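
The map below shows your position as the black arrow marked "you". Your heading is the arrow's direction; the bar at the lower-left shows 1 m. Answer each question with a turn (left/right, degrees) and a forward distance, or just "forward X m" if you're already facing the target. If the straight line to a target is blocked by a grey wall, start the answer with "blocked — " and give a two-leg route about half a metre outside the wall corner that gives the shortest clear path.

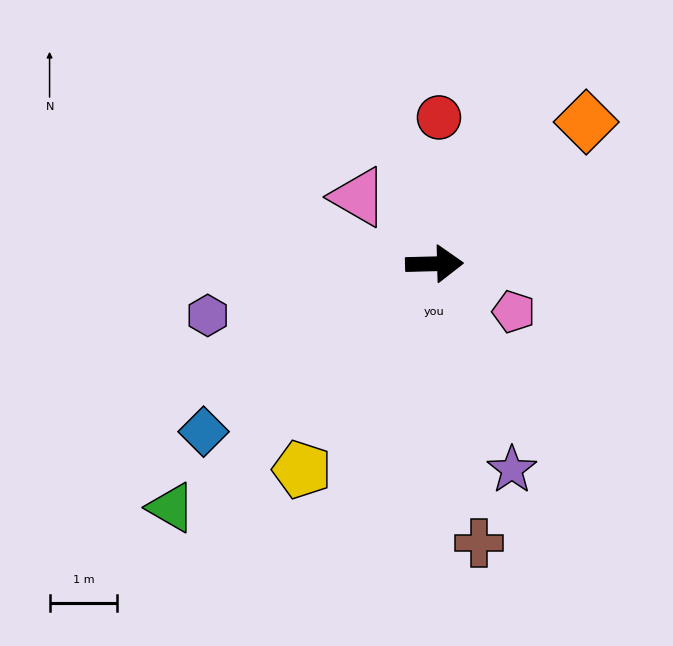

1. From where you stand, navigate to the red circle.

turn left 87°, forward 2.2 m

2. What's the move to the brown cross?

turn right 82°, forward 4.2 m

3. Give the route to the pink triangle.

turn left 137°, forward 1.5 m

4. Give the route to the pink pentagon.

turn right 33°, forward 1.4 m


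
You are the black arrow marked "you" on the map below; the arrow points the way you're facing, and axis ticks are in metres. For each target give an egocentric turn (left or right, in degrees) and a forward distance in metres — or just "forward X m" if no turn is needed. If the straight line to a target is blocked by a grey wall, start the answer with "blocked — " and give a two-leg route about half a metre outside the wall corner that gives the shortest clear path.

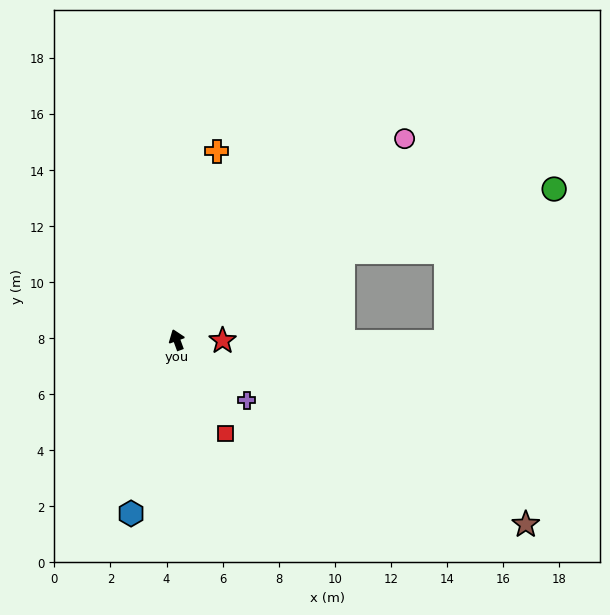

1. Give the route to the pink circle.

turn right 69°, forward 10.8 m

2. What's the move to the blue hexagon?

turn left 145°, forward 6.4 m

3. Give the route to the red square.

turn right 173°, forward 3.8 m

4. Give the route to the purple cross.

turn right 151°, forward 3.3 m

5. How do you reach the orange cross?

turn right 32°, forward 6.9 m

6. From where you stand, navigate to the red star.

turn right 111°, forward 1.6 m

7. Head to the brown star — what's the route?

turn right 138°, forward 14.1 m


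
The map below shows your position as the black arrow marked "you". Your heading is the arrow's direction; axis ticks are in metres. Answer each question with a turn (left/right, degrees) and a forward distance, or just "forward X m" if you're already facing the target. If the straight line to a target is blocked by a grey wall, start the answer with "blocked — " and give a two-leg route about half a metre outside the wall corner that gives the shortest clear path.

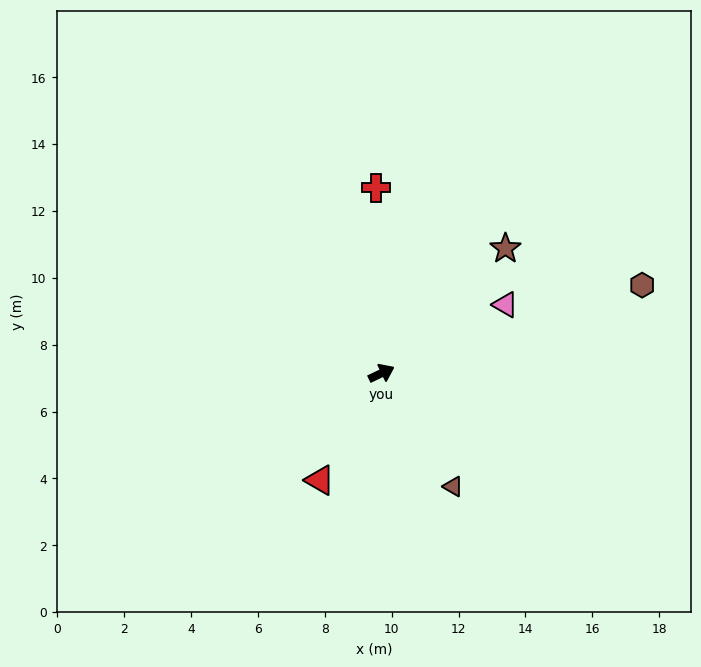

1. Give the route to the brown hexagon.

turn right 7°, forward 8.2 m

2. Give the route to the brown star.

turn left 20°, forward 5.3 m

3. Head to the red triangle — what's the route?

turn right 145°, forward 3.7 m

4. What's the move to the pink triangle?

turn left 3°, forward 4.2 m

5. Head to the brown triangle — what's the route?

turn right 83°, forward 4.0 m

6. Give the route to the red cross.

turn left 66°, forward 5.6 m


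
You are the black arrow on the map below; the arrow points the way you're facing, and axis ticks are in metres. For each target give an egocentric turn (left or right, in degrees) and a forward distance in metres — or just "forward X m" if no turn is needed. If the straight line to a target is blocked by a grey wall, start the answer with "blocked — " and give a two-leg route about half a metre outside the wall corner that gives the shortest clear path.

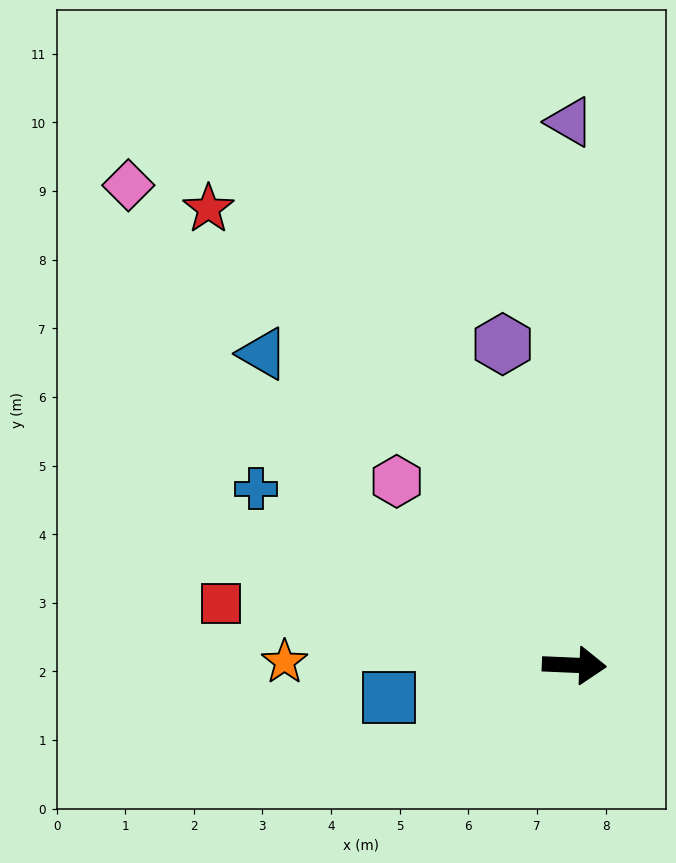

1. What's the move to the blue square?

turn right 168°, forward 2.7 m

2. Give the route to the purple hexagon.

turn left 105°, forward 4.8 m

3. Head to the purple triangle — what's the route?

turn left 93°, forward 7.9 m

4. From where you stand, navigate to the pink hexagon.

turn left 137°, forward 3.7 m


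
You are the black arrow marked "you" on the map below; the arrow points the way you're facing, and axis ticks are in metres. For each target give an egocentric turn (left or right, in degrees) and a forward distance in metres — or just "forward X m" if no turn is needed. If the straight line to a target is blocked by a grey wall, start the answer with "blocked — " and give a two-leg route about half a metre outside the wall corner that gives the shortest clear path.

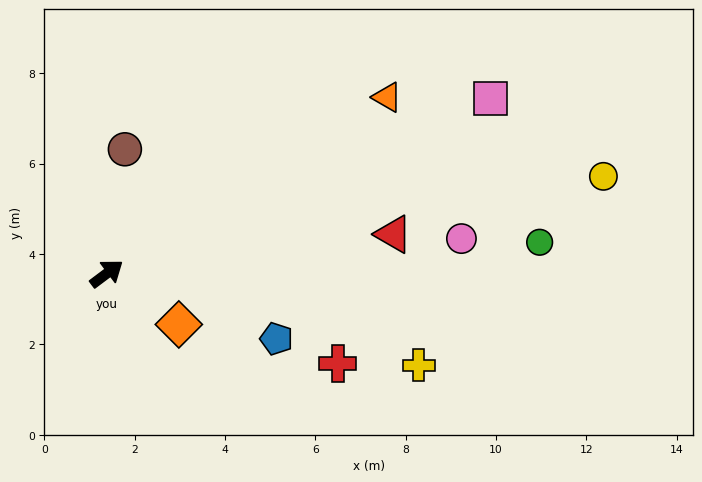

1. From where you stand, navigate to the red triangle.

turn right 29°, forward 6.4 m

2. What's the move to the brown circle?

turn left 45°, forward 2.8 m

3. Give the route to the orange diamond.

turn right 72°, forward 2.0 m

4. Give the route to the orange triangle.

turn right 5°, forward 7.3 m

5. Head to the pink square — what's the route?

turn right 12°, forward 9.3 m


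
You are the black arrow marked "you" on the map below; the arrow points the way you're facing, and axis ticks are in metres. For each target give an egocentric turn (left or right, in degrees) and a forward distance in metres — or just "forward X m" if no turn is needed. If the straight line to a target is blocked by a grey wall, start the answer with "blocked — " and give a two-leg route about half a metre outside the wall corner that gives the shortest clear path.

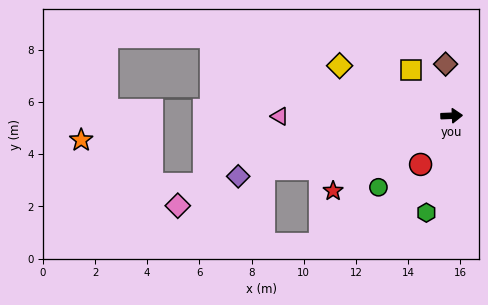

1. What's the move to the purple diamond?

turn right 166°, forward 8.5 m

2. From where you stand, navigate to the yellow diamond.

turn left 154°, forward 4.7 m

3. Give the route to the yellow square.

turn left 129°, forward 2.3 m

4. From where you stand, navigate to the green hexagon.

turn right 107°, forward 3.8 m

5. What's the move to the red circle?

turn right 125°, forward 2.2 m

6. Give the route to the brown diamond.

turn left 94°, forward 2.0 m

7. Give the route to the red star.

turn right 150°, forward 5.4 m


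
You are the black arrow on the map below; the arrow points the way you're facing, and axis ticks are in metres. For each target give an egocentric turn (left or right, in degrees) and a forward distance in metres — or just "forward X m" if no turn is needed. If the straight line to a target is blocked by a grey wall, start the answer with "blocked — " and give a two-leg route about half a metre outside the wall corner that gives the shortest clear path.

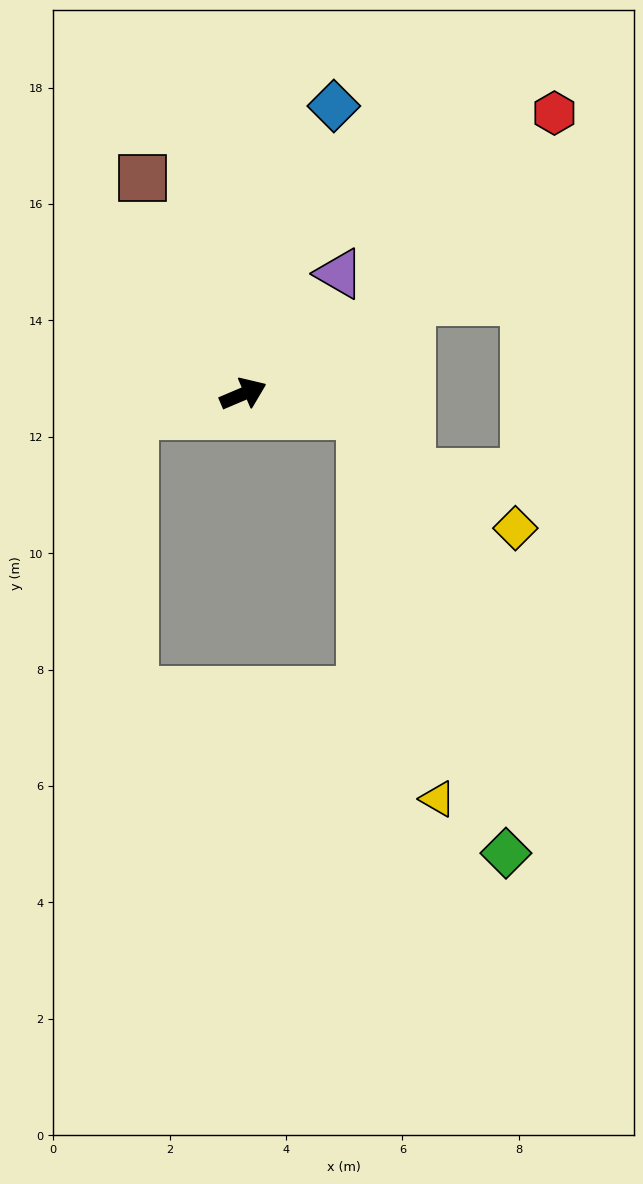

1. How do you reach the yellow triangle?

blocked — turn right 33°, forward 2.1 m, then turn right 69°, forward 6.7 m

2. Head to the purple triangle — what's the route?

turn left 28°, forward 2.6 m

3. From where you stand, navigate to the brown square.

turn left 92°, forward 4.1 m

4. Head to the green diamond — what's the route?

blocked — turn right 33°, forward 2.1 m, then turn right 62°, forward 7.9 m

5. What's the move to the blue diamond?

turn left 49°, forward 5.2 m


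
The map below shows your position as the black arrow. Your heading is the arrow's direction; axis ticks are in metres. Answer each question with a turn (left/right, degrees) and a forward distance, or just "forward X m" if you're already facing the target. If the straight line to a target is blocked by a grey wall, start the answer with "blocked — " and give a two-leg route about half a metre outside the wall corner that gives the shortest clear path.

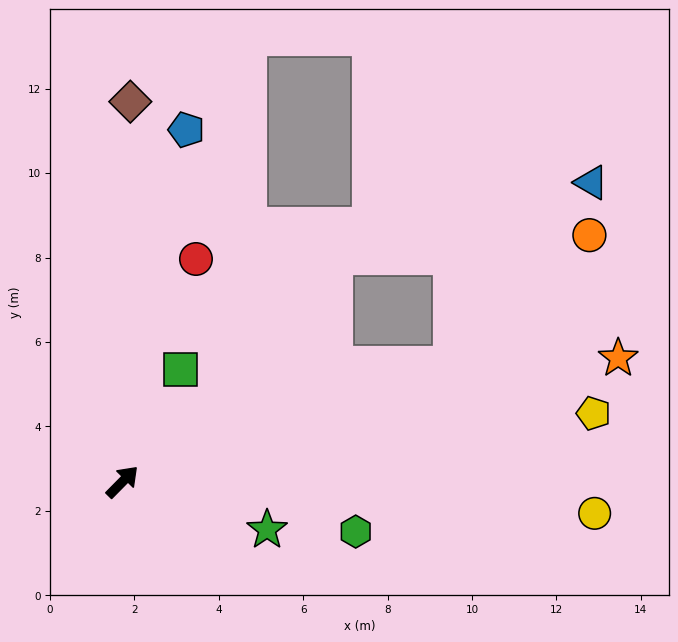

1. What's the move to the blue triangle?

blocked — forward 7.3 m, then turn right 29°, forward 6.3 m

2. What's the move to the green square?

turn left 17°, forward 3.0 m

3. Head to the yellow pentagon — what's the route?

turn right 37°, forward 11.3 m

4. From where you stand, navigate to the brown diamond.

turn left 43°, forward 9.0 m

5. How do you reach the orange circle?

blocked — turn right 26°, forward 8.3 m, then turn left 24°, forward 4.5 m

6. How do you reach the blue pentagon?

turn left 34°, forward 8.5 m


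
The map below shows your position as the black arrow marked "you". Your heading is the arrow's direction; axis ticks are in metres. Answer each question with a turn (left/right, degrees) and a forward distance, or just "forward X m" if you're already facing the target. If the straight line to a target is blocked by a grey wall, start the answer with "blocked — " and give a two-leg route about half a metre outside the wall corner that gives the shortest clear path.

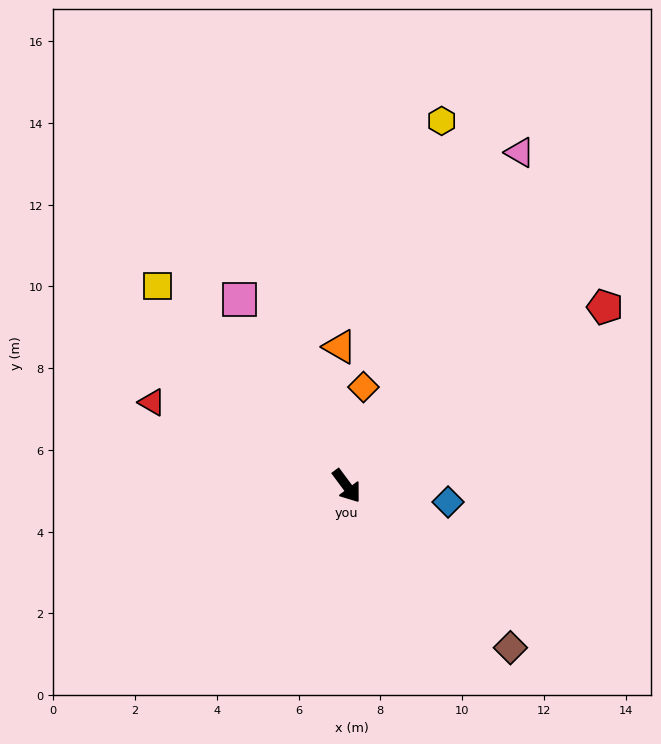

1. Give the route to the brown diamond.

turn left 9°, forward 5.6 m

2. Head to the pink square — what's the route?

turn left 173°, forward 5.3 m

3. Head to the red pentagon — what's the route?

turn left 88°, forward 7.7 m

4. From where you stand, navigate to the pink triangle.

turn left 116°, forward 9.2 m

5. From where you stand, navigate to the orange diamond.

turn left 134°, forward 2.5 m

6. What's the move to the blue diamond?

turn left 44°, forward 2.5 m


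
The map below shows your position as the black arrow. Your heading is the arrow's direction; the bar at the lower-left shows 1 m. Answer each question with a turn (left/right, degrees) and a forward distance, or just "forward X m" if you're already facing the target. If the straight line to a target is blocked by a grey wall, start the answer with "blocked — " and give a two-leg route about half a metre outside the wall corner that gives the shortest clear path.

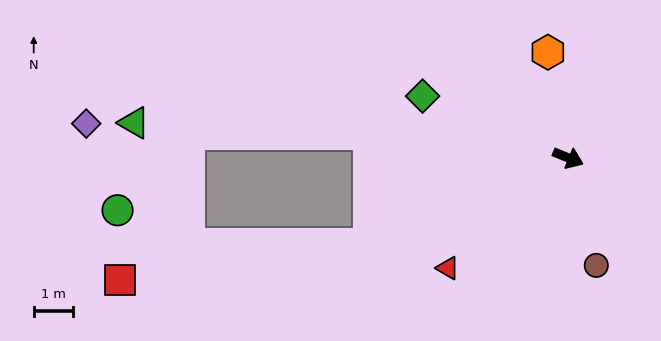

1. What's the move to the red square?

blocked — turn right 134°, forward 5.6 m, then turn right 15°, forward 6.4 m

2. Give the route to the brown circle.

turn right 53°, forward 2.8 m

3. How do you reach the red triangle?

turn right 115°, forward 4.2 m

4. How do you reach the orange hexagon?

turn left 123°, forward 2.8 m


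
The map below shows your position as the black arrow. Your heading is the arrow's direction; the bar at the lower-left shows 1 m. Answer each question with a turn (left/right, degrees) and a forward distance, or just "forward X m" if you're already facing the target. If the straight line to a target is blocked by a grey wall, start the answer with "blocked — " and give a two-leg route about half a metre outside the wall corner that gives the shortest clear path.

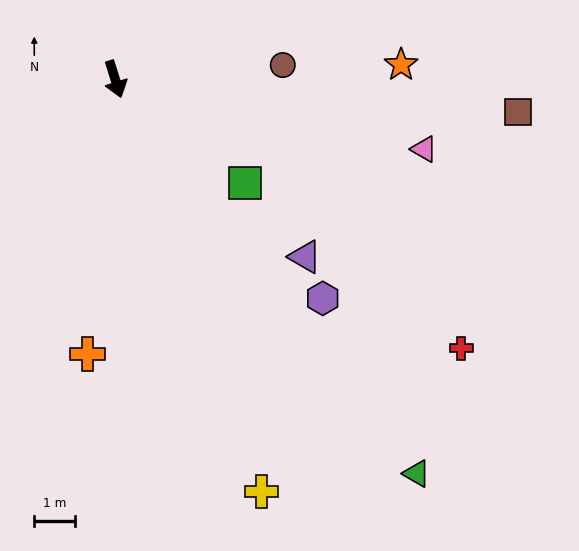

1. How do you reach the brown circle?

turn left 77°, forward 4.1 m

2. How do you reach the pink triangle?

turn left 60°, forward 7.7 m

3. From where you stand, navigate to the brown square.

turn left 68°, forward 9.8 m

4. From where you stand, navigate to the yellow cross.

turn left 2°, forward 10.7 m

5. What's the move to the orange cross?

turn right 23°, forward 6.7 m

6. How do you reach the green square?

turn left 34°, forward 4.1 m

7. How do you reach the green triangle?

turn left 20°, forward 12.1 m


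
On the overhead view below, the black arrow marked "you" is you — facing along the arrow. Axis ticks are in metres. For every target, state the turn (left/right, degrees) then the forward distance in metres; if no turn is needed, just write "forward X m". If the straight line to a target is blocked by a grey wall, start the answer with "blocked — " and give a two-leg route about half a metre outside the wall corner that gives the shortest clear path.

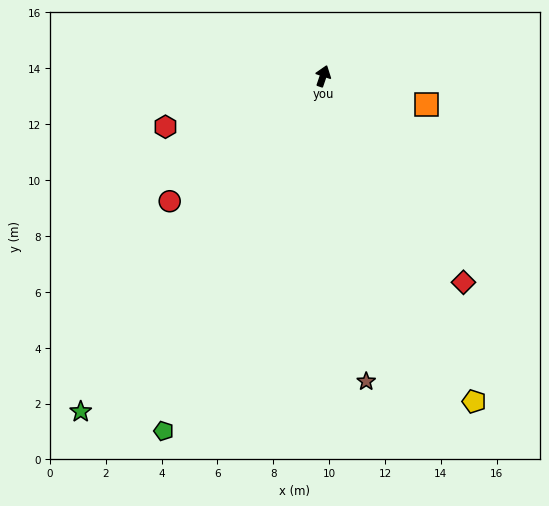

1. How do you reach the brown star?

turn right 153°, forward 11.0 m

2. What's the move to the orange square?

turn right 86°, forward 3.8 m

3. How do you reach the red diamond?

turn right 127°, forward 8.9 m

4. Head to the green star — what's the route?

turn left 163°, forward 14.8 m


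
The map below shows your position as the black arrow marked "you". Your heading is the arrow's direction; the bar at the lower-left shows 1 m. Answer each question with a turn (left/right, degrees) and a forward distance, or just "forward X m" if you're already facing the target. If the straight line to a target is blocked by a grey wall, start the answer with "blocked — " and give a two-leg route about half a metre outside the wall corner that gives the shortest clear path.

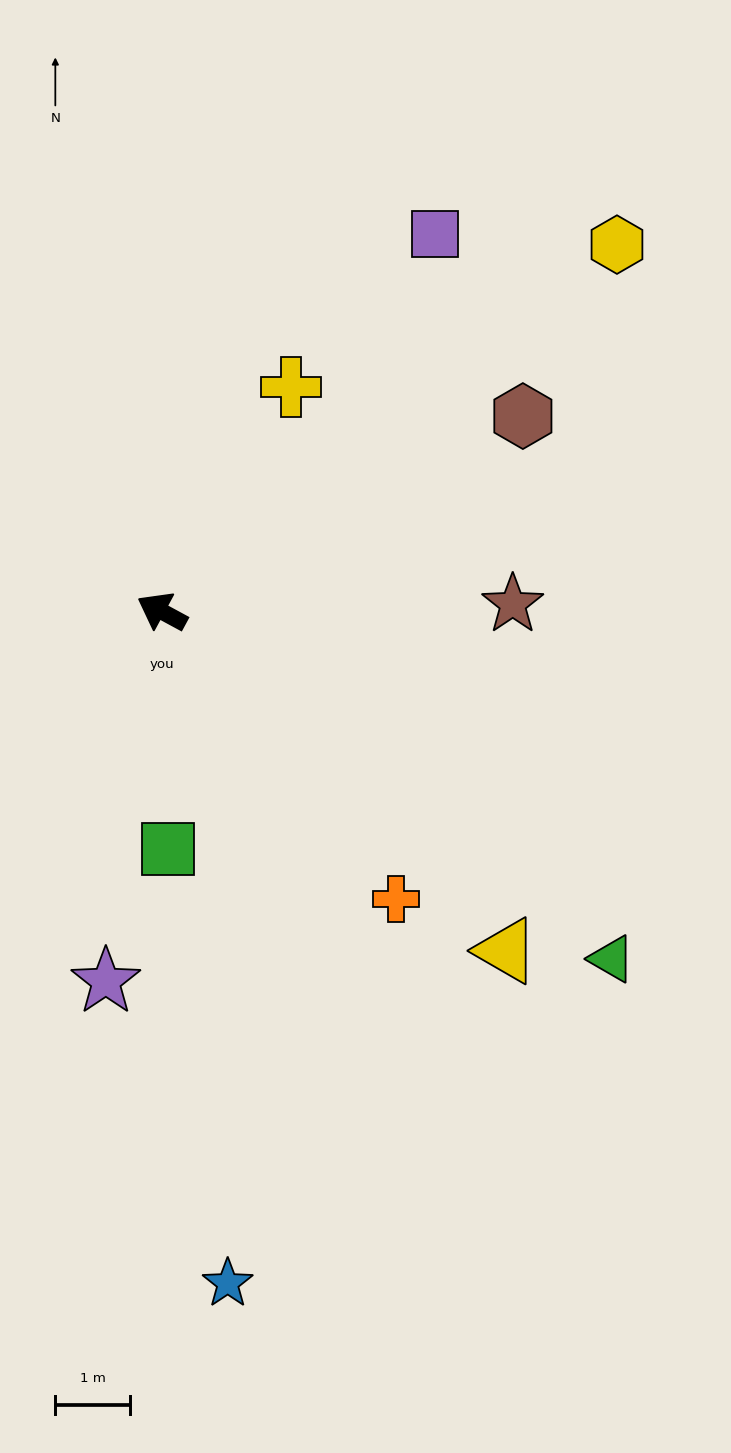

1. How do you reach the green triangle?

turn left 171°, forward 7.6 m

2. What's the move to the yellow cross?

turn right 91°, forward 3.5 m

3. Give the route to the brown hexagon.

turn right 123°, forward 5.5 m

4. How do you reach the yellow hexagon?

turn right 113°, forward 7.9 m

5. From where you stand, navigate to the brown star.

turn right 150°, forward 4.7 m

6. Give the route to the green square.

turn left 120°, forward 3.2 m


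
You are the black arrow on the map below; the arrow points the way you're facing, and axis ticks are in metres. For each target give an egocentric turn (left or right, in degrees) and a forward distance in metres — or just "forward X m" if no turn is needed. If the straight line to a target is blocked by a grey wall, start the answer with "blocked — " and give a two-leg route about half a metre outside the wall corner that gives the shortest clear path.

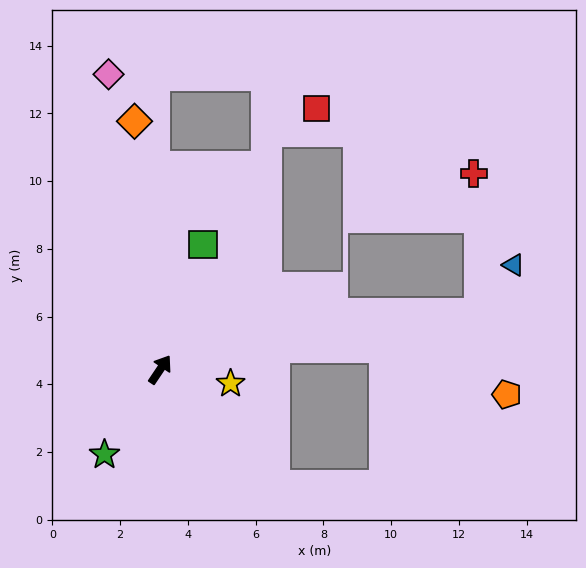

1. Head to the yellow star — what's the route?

turn right 67°, forward 2.1 m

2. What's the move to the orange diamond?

turn left 40°, forward 7.4 m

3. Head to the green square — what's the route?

turn left 15°, forward 3.9 m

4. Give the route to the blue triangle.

blocked — turn right 46°, forward 9.6 m, then turn left 44°, forward 1.7 m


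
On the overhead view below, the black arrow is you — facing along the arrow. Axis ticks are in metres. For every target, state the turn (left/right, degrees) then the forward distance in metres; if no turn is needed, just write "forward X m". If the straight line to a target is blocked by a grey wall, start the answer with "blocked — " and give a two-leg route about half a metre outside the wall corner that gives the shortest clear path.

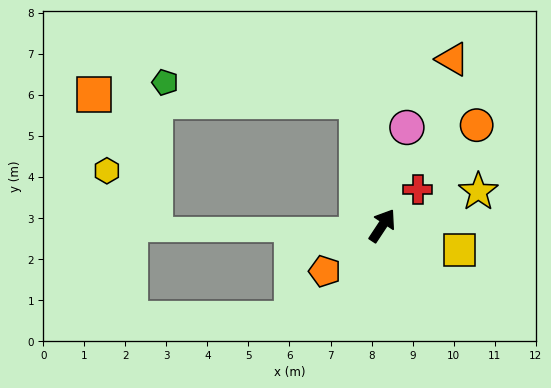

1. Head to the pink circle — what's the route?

turn left 19°, forward 2.5 m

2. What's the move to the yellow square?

turn right 74°, forward 2.0 m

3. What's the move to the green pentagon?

blocked — turn left 45°, forward 3.1 m, then turn left 73°, forward 4.7 m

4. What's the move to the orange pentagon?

turn left 162°, forward 1.8 m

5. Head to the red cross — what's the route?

turn right 11°, forward 1.2 m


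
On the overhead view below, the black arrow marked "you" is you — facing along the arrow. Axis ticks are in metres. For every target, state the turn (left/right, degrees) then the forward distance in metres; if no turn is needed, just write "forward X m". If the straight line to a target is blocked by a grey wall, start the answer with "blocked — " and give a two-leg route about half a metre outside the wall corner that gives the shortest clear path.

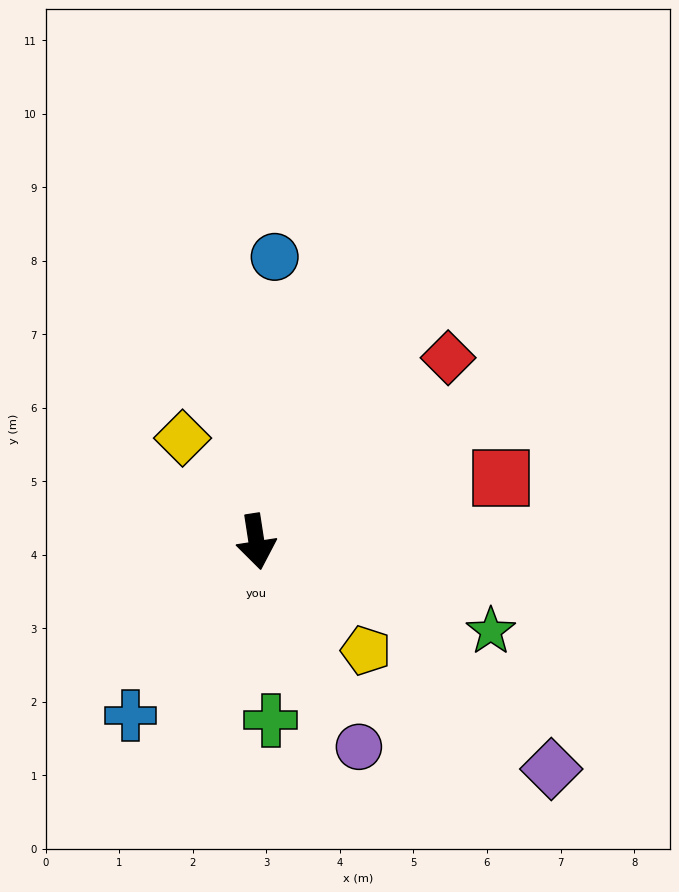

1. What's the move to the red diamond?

turn left 125°, forward 3.6 m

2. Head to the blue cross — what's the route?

turn right 45°, forward 2.9 m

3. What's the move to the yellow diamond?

turn right 153°, forward 1.7 m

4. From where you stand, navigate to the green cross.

turn right 4°, forward 2.4 m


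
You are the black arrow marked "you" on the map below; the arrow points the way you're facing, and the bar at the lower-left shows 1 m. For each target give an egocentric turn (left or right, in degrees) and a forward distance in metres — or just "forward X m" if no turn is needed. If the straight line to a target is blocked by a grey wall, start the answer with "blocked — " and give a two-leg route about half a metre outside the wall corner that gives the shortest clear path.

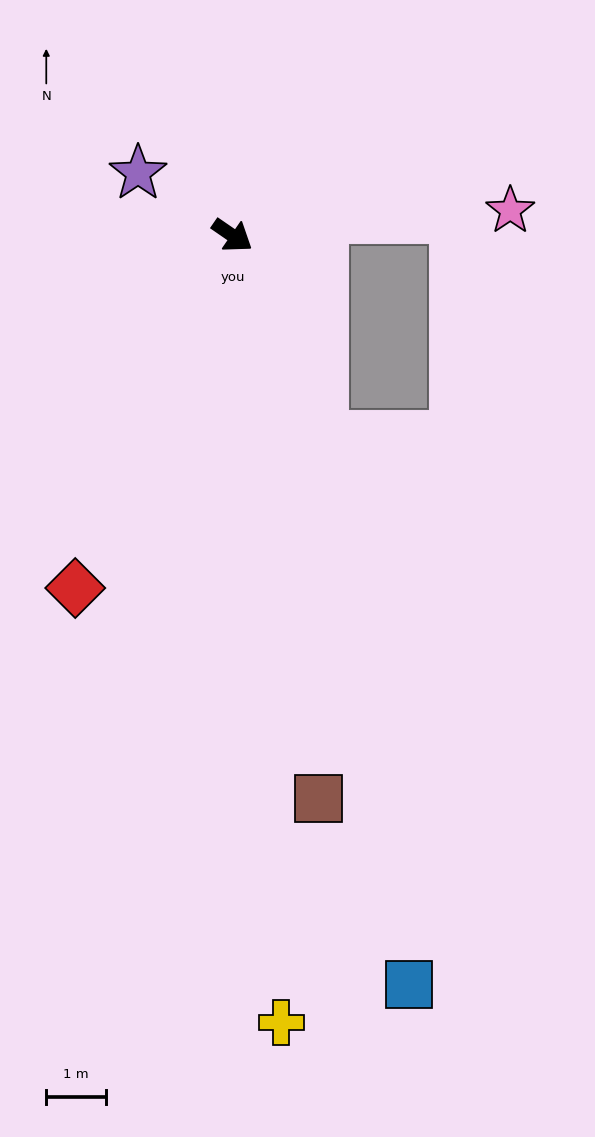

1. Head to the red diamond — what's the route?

turn right 79°, forward 6.5 m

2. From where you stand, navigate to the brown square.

turn right 47°, forward 9.6 m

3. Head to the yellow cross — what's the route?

turn right 52°, forward 13.3 m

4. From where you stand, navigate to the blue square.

turn right 42°, forward 12.9 m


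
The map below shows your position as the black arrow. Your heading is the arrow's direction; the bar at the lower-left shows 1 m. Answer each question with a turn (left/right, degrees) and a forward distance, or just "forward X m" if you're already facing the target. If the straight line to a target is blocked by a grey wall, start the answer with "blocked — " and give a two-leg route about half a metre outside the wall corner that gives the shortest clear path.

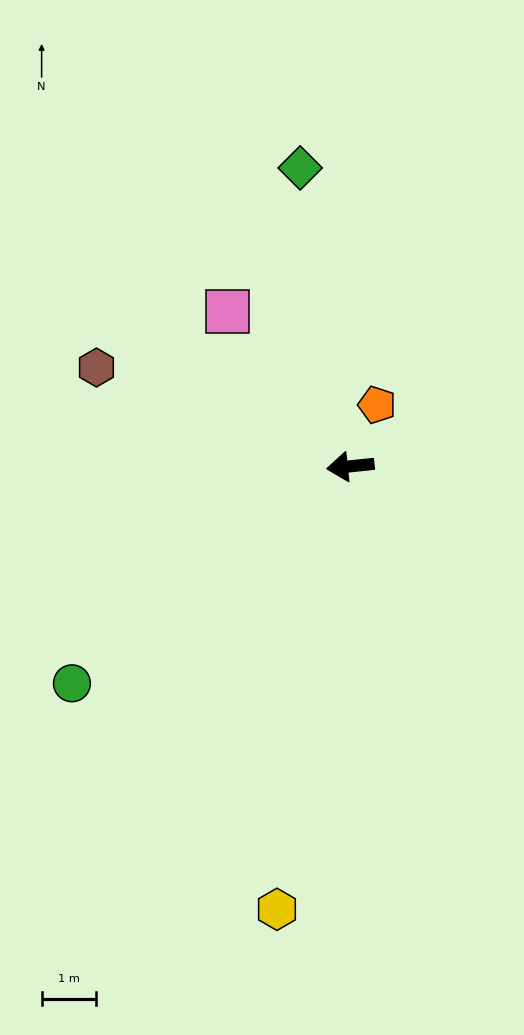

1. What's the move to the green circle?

turn left 32°, forward 6.5 m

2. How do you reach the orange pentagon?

turn right 119°, forward 1.2 m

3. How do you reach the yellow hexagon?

turn left 75°, forward 8.3 m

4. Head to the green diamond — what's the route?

turn right 86°, forward 5.6 m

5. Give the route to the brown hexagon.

turn right 27°, forward 5.0 m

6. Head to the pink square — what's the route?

turn right 58°, forward 3.6 m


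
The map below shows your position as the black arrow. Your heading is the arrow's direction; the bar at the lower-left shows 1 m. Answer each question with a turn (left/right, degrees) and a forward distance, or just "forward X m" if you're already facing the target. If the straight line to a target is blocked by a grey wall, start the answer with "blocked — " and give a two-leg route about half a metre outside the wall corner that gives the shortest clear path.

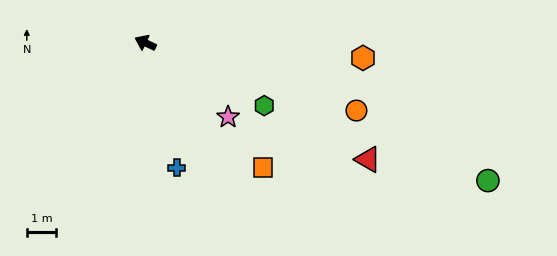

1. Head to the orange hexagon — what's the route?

turn right 159°, forward 7.4 m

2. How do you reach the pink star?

turn left 163°, forward 3.7 m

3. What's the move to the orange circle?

turn right 173°, forward 7.5 m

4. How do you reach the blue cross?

turn left 129°, forward 4.3 m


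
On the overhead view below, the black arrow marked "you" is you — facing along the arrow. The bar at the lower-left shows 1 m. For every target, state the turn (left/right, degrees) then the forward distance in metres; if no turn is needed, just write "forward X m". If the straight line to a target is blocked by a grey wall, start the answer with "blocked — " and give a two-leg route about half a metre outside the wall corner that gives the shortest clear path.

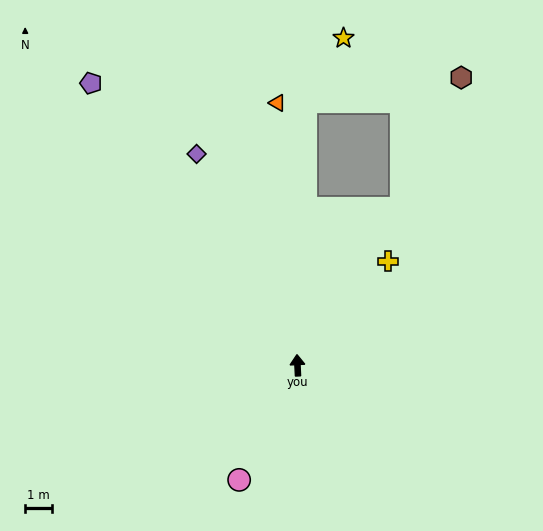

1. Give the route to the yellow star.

blocked — turn right 5°, forward 10.0 m, then turn right 28°, forward 2.8 m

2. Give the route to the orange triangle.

forward 10.0 m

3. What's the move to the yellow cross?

turn right 44°, forward 5.2 m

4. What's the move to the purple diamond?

turn left 23°, forward 8.9 m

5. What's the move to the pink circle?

turn left 150°, forward 4.9 m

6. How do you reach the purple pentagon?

turn left 33°, forward 13.3 m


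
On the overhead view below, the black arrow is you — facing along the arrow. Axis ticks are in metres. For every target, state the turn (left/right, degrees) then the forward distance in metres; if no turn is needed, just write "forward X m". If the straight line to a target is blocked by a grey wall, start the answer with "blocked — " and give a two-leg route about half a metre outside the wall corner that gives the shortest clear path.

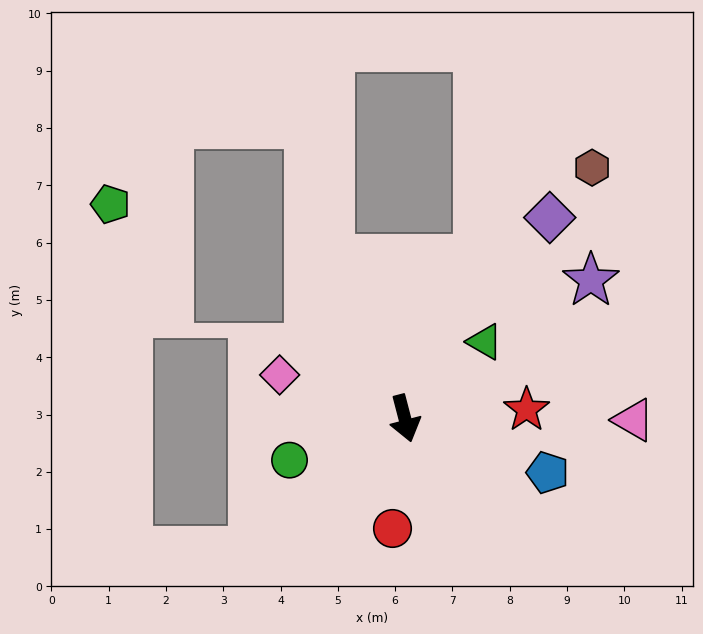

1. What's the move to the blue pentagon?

turn left 55°, forward 2.7 m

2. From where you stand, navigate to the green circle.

turn right 85°, forward 2.1 m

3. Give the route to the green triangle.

turn left 119°, forward 1.9 m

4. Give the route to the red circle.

turn right 21°, forward 1.9 m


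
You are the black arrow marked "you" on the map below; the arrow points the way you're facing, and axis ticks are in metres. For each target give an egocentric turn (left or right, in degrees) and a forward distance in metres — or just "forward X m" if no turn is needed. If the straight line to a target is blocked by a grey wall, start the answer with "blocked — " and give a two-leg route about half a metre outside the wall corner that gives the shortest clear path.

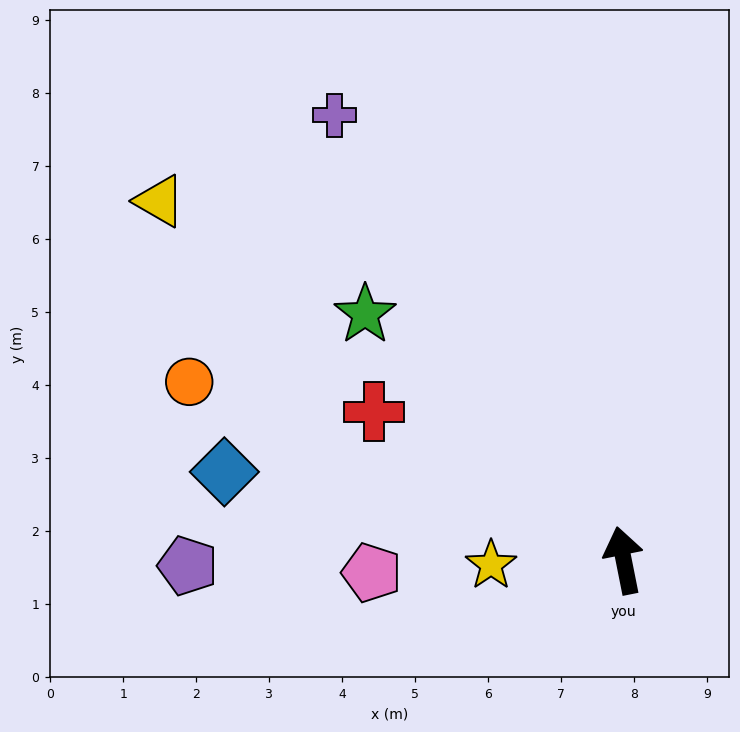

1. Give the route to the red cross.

turn left 48°, forward 4.0 m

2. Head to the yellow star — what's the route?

turn left 81°, forward 1.8 m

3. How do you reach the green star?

turn left 35°, forward 4.9 m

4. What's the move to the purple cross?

turn left 22°, forward 7.3 m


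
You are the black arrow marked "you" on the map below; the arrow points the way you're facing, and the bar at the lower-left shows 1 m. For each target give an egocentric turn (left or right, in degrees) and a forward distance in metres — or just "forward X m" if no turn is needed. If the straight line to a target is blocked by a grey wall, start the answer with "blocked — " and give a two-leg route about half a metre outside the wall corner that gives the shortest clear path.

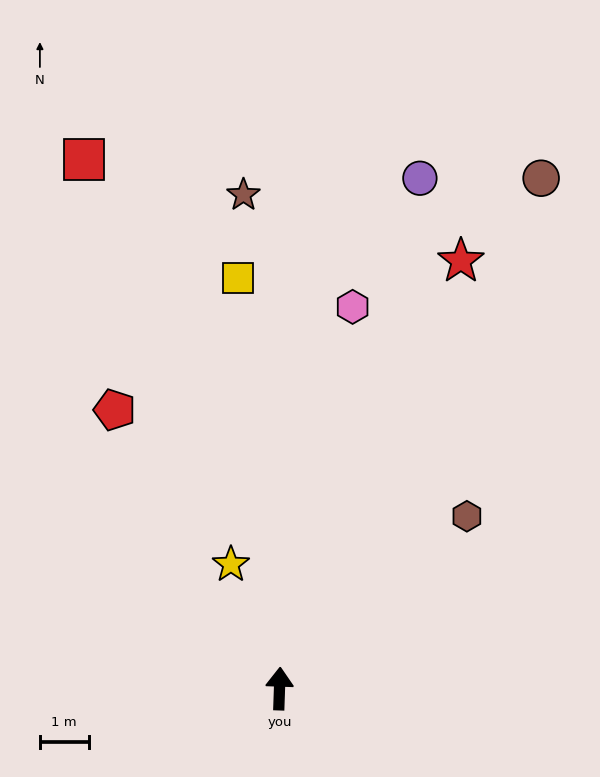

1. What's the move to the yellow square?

turn left 8°, forward 8.5 m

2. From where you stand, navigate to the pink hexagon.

turn right 9°, forward 8.0 m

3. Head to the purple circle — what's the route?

turn right 13°, forward 10.9 m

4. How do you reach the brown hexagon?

turn right 45°, forward 5.2 m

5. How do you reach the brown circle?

turn right 25°, forward 11.8 m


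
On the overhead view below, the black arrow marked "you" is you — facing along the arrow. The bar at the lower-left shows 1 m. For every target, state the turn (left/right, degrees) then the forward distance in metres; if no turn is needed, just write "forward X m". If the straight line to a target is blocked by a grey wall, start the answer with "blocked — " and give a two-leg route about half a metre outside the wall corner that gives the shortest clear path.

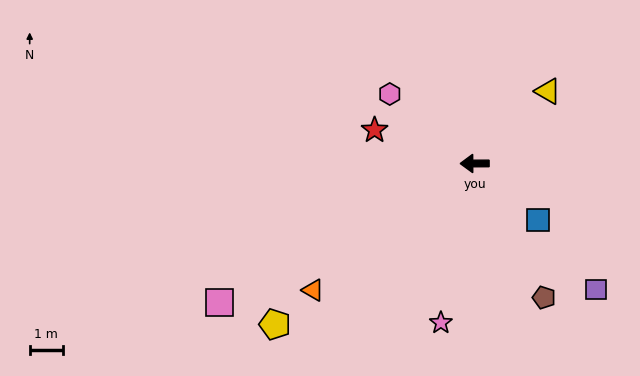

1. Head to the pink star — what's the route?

turn left 78°, forward 4.9 m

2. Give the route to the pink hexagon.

turn right 40°, forward 3.3 m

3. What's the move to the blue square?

turn left 138°, forward 2.6 m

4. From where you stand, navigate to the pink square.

turn left 28°, forward 8.8 m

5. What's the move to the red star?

turn right 19°, forward 3.2 m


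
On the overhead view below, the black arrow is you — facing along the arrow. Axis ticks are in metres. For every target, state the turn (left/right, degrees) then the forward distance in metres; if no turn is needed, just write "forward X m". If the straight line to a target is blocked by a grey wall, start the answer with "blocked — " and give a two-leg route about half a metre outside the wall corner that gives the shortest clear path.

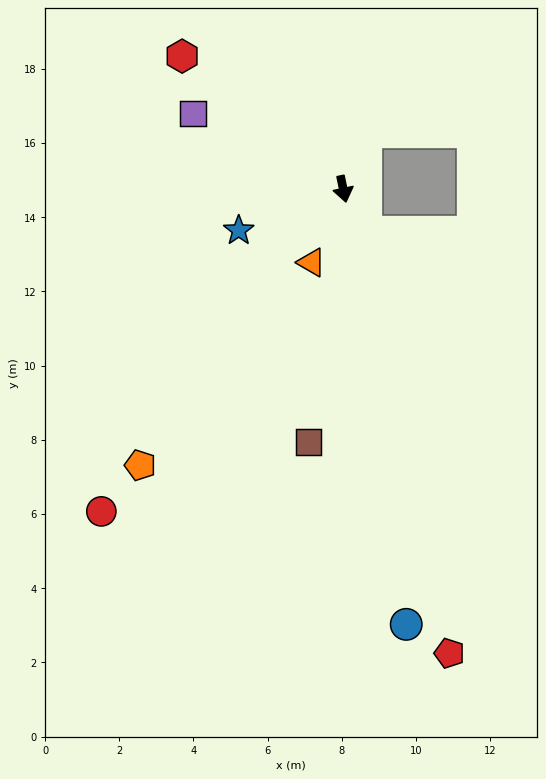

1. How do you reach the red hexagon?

turn right 141°, forward 5.6 m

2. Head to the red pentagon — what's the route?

forward 12.8 m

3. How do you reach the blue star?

turn right 80°, forward 3.0 m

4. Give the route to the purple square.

turn right 128°, forward 4.5 m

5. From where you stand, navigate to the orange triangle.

turn right 35°, forward 2.2 m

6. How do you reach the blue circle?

turn right 4°, forward 11.9 m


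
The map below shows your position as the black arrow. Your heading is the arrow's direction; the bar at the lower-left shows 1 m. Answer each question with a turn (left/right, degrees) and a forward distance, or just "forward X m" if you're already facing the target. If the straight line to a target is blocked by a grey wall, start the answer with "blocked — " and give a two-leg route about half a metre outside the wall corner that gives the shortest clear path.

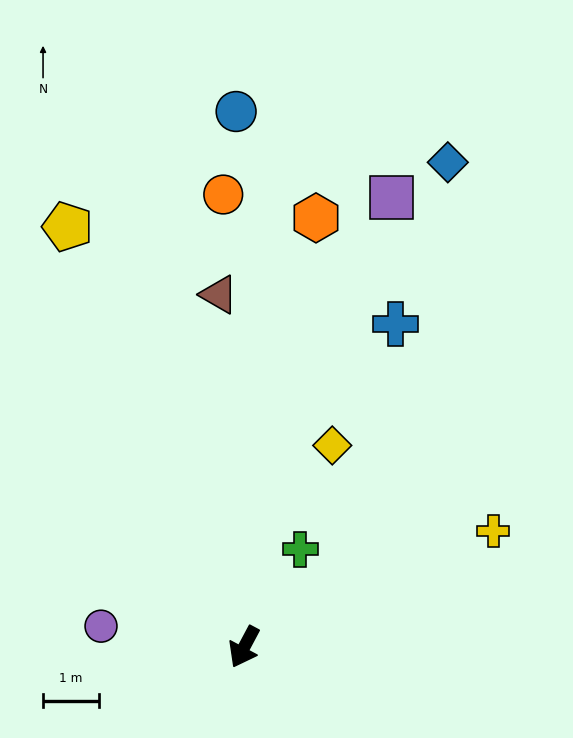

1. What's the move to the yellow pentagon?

turn right 129°, forward 8.2 m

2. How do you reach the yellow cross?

turn left 143°, forward 4.9 m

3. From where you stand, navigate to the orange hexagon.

turn right 161°, forward 7.8 m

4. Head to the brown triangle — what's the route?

turn right 148°, forward 6.4 m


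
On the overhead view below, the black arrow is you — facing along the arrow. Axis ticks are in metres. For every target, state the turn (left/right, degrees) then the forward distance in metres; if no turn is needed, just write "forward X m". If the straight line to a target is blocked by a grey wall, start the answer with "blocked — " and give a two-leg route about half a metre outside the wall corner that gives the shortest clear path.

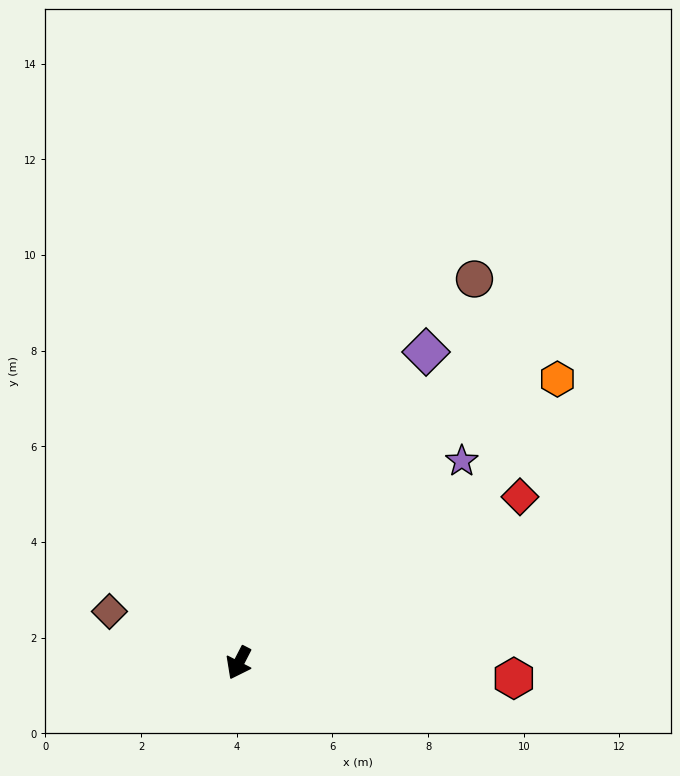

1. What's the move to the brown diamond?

turn right 84°, forward 2.9 m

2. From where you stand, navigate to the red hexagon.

turn left 114°, forward 5.8 m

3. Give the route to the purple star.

turn left 159°, forward 6.3 m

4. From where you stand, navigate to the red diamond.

turn left 148°, forward 6.8 m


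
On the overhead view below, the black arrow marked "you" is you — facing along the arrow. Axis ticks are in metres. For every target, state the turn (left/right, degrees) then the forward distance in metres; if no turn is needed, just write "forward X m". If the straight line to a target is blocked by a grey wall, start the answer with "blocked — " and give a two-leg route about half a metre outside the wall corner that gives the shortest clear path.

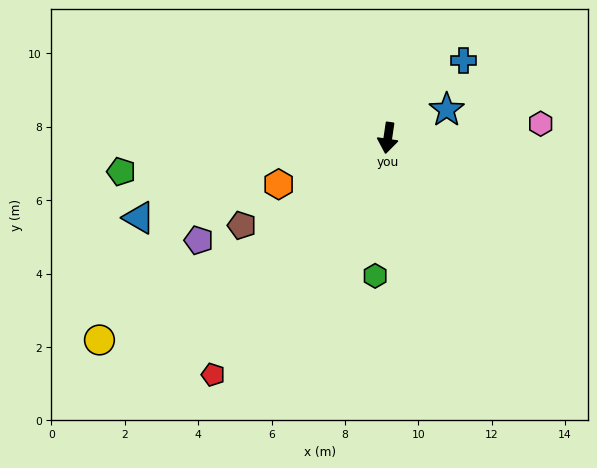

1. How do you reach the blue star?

turn left 124°, forward 1.8 m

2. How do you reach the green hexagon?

turn left 3°, forward 3.8 m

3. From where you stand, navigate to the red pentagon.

turn right 28°, forward 8.0 m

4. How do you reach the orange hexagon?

turn right 59°, forward 3.2 m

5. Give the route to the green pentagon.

turn right 74°, forward 7.3 m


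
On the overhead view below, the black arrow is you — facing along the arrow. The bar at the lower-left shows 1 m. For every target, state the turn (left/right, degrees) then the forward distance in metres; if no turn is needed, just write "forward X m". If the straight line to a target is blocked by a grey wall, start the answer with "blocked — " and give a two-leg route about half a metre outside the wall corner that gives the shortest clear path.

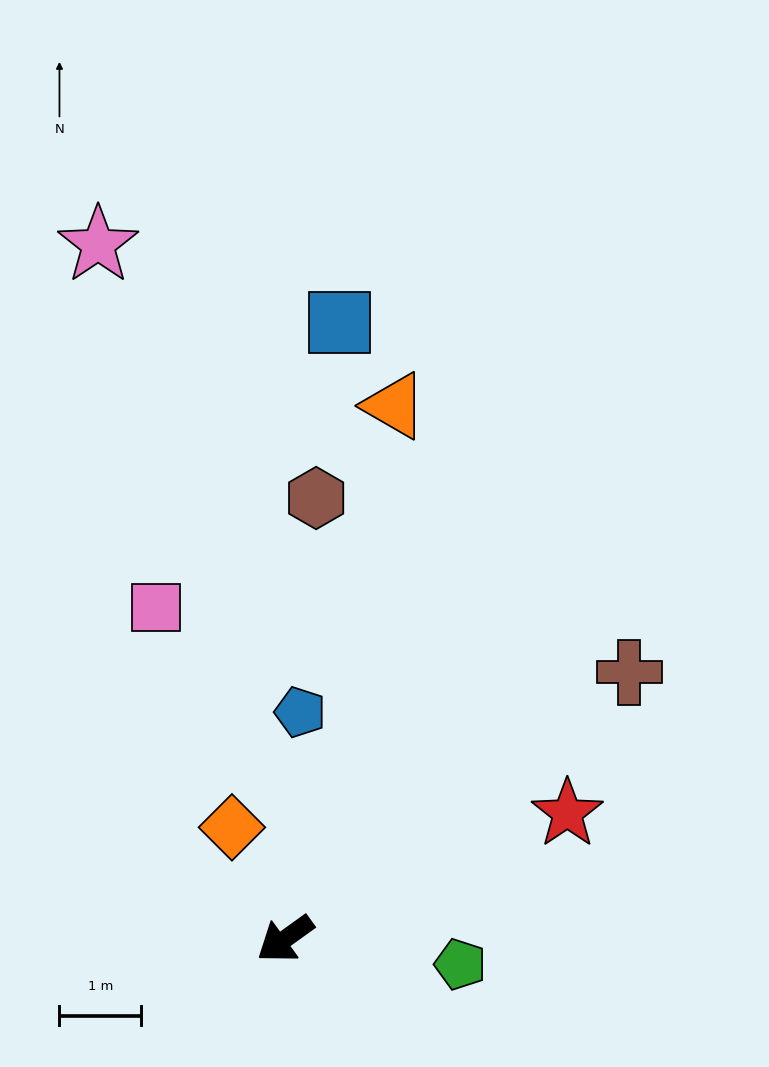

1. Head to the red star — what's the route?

turn left 168°, forward 3.8 m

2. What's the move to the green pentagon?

turn left 136°, forward 2.2 m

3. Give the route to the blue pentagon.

turn right 130°, forward 2.8 m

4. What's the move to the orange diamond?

turn right 100°, forward 1.5 m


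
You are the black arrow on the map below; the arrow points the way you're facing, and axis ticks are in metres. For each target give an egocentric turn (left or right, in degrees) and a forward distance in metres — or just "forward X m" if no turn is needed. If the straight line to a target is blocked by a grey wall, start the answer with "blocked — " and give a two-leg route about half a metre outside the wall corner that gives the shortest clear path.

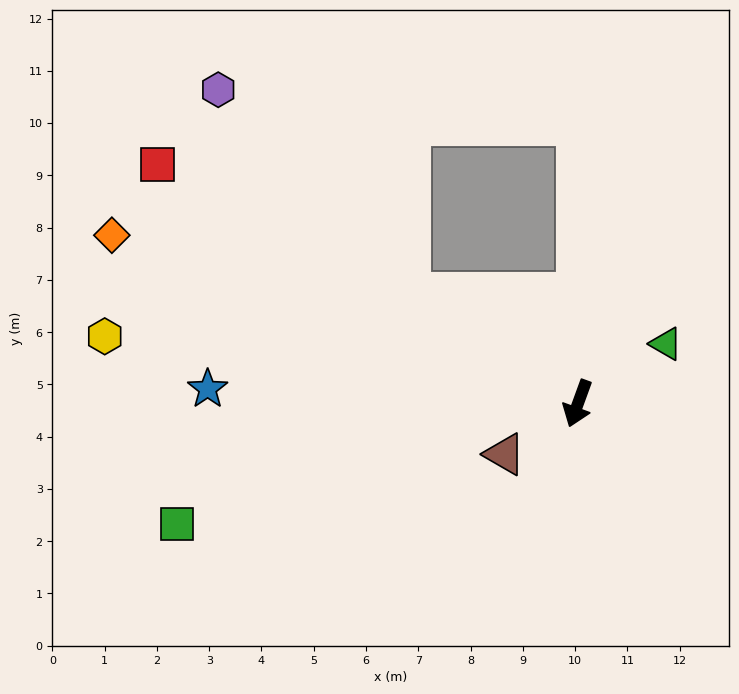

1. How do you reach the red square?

turn right 100°, forward 9.2 m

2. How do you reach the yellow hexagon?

turn right 78°, forward 9.1 m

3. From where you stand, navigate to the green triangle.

turn left 144°, forward 2.0 m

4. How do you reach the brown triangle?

turn right 35°, forward 1.7 m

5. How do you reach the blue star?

turn right 72°, forward 7.1 m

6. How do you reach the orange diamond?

turn right 90°, forward 9.5 m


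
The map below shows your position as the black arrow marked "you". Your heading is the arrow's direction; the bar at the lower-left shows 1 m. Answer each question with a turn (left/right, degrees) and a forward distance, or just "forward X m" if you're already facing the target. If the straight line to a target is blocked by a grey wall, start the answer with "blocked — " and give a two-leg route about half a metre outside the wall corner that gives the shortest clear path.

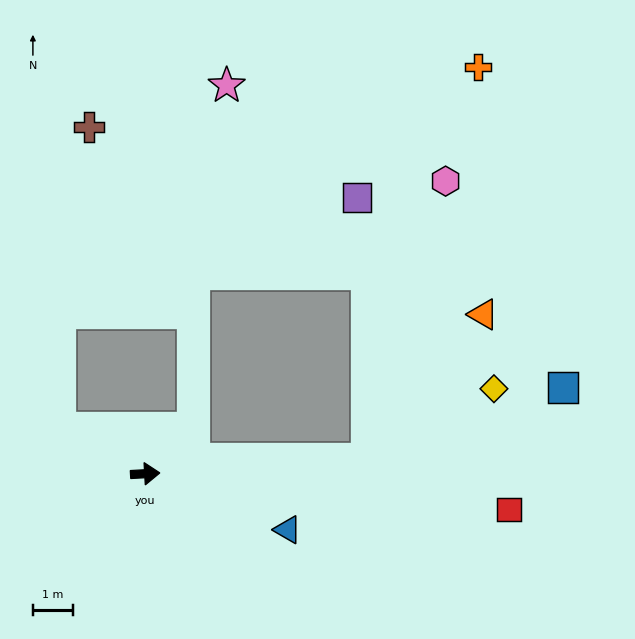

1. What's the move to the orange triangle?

blocked — forward 5.6 m, then turn left 48°, forward 4.7 m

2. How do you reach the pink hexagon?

blocked — forward 5.6 m, then turn left 71°, forward 7.3 m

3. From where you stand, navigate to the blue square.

blocked — forward 5.6 m, then turn left 17°, forward 5.2 m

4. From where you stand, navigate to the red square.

turn right 9°, forward 9.2 m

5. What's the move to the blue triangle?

turn right 25°, forward 3.8 m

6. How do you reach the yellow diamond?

blocked — forward 5.6 m, then turn left 26°, forward 3.6 m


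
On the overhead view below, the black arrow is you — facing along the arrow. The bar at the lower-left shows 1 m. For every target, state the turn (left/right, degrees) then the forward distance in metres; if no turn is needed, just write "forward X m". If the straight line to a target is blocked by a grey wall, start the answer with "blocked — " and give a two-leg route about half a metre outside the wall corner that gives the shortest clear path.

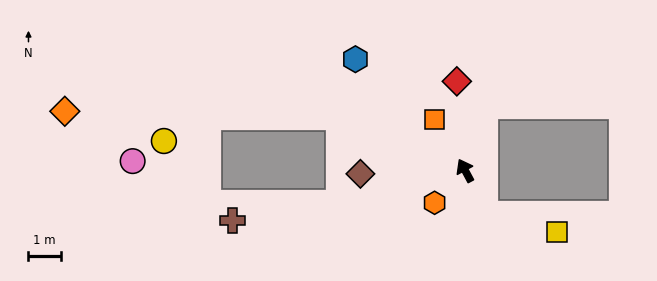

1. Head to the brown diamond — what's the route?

turn left 64°, forward 3.3 m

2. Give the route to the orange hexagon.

turn left 108°, forward 1.4 m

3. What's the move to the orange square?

turn left 3°, forward 1.9 m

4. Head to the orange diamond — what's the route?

blocked — turn left 39°, forward 4.3 m, then turn left 22°, forward 8.6 m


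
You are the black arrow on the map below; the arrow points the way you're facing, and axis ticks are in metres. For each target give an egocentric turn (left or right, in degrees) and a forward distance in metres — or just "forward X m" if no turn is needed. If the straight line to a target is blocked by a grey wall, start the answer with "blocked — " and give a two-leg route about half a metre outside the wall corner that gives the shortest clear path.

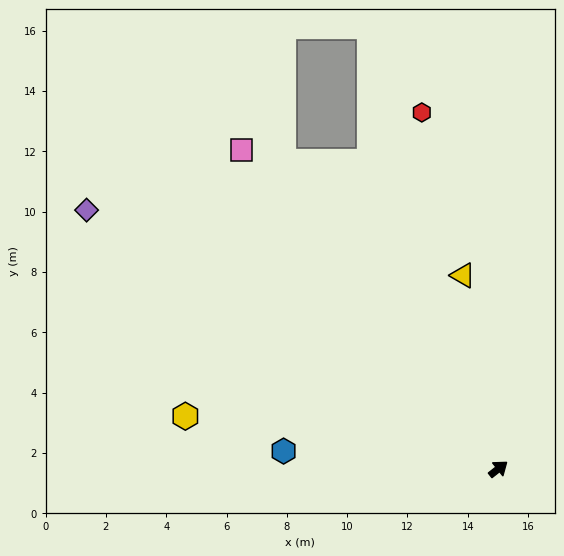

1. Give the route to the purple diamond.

turn left 110°, forward 16.1 m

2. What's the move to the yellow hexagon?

turn left 132°, forward 10.5 m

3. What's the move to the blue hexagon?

turn left 137°, forward 7.1 m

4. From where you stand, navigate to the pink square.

turn left 91°, forward 13.6 m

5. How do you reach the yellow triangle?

turn left 62°, forward 6.5 m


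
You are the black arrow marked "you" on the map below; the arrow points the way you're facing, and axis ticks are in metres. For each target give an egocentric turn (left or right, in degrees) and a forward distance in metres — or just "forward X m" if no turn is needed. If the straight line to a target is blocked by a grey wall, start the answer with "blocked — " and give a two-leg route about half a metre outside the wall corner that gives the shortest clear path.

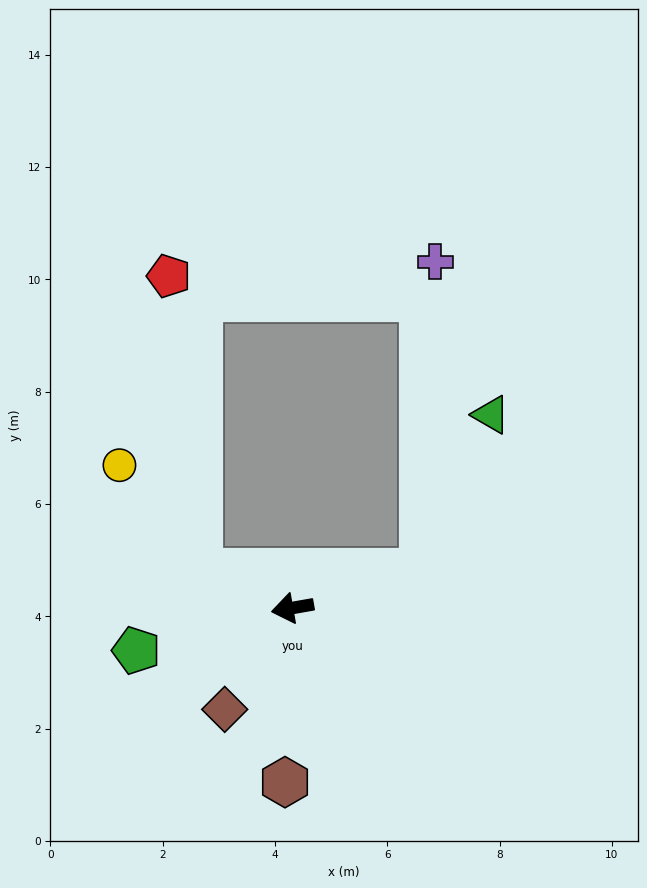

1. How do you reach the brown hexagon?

turn left 78°, forward 3.1 m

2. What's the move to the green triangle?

blocked — turn right 175°, forward 2.4 m, then turn left 52°, forward 3.1 m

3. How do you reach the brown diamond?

turn left 46°, forward 2.2 m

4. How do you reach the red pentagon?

blocked — turn right 31°, forward 1.8 m, then turn right 63°, forward 5.3 m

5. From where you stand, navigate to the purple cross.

blocked — turn right 175°, forward 2.4 m, then turn left 73°, forward 5.5 m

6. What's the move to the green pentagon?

turn left 5°, forward 2.9 m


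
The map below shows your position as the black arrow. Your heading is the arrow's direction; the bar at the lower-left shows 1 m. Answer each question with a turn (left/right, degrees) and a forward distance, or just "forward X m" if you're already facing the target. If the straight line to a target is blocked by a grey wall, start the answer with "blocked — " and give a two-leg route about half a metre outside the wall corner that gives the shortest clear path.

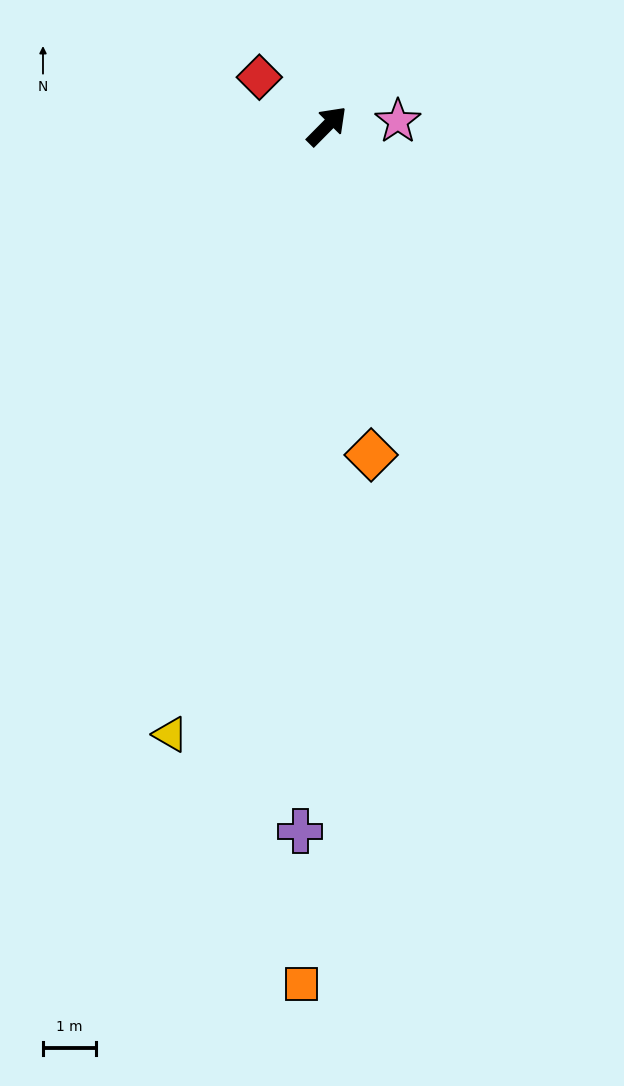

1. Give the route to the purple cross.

turn right 137°, forward 13.3 m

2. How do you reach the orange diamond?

turn right 128°, forward 6.2 m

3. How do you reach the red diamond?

turn left 99°, forward 1.6 m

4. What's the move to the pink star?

turn right 41°, forward 1.3 m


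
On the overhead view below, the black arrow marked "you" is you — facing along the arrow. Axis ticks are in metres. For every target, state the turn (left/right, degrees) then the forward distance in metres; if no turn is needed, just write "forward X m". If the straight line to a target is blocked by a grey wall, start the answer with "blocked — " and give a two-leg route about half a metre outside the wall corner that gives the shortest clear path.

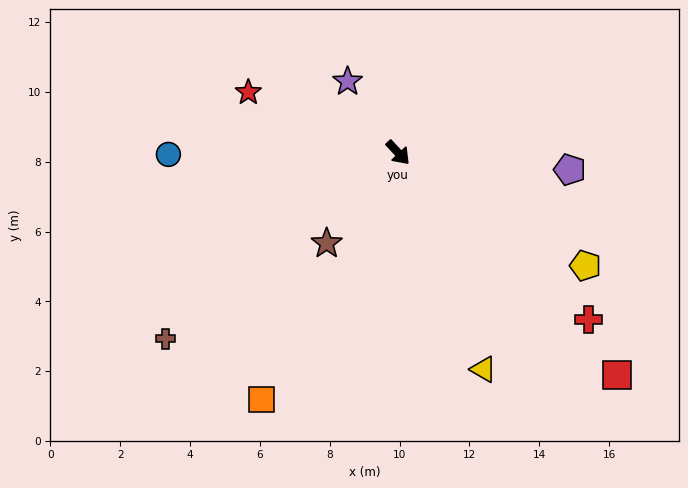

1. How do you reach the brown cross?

turn right 94°, forward 8.5 m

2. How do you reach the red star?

turn right 155°, forward 4.6 m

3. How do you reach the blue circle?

turn right 133°, forward 6.6 m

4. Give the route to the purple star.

turn left 172°, forward 2.5 m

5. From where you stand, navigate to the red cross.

turn left 6°, forward 7.2 m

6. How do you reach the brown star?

turn right 81°, forward 3.3 m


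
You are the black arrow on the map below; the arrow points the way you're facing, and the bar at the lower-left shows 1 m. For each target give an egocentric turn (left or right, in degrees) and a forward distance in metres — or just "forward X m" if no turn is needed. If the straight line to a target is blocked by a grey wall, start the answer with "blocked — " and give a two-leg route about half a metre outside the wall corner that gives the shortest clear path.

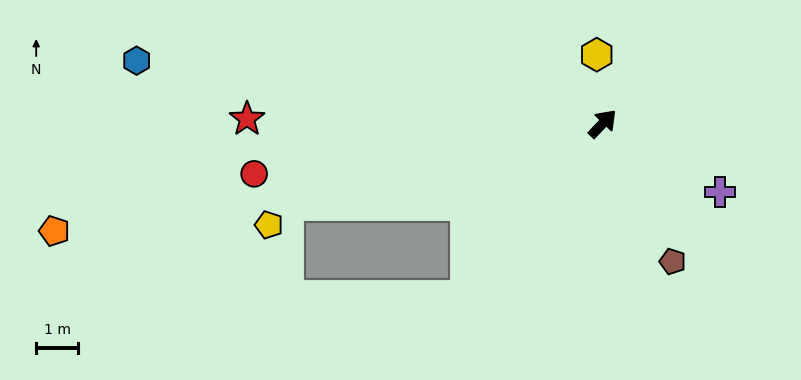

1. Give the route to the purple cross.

turn right 76°, forward 3.3 m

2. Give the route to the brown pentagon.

turn right 109°, forward 3.7 m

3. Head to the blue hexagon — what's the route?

turn left 126°, forward 11.3 m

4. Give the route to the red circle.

turn left 142°, forward 8.4 m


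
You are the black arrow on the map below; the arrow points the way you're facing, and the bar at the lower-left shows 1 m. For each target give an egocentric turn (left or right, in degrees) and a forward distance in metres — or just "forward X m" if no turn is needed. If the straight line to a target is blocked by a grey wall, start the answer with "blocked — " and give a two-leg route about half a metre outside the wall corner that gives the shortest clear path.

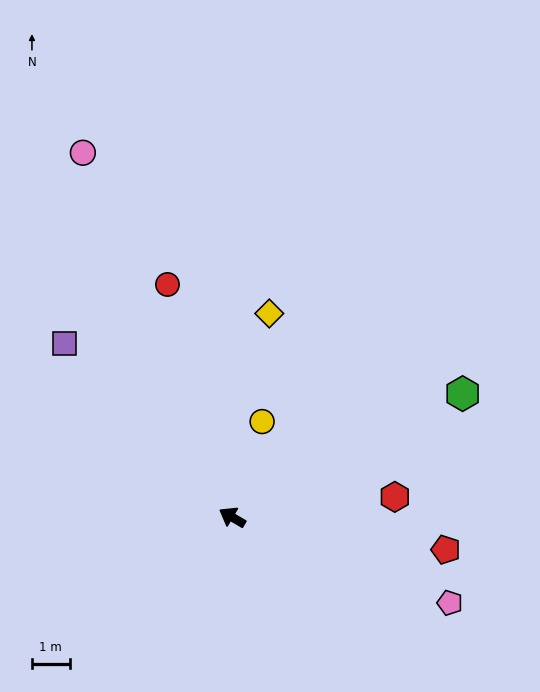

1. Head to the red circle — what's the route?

turn right 44°, forward 6.4 m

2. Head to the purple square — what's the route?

turn right 16°, forward 6.4 m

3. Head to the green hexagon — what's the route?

turn right 121°, forward 7.0 m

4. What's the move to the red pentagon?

turn right 158°, forward 5.8 m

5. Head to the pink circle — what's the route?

turn right 37°, forward 10.5 m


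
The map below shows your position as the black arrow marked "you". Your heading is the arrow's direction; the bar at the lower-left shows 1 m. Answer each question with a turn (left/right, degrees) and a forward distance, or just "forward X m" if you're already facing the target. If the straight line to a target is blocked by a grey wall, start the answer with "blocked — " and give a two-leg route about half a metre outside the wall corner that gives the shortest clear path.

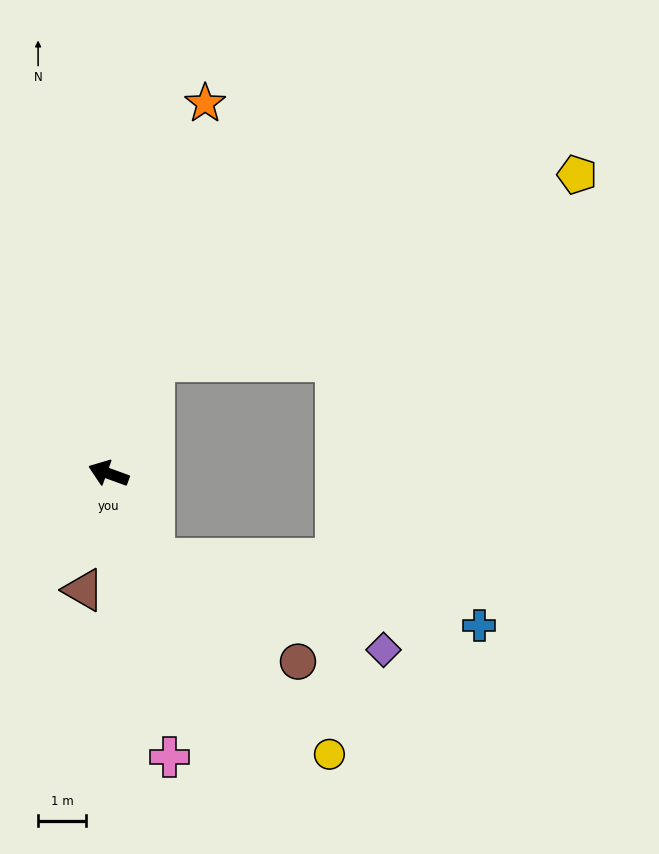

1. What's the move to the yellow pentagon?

blocked — turn right 92°, forward 2.5 m, then turn right 44°, forward 9.6 m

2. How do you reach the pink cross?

turn left 122°, forward 6.1 m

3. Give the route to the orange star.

turn right 85°, forward 8.0 m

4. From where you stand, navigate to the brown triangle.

turn left 98°, forward 2.5 m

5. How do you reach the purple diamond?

blocked — turn left 138°, forward 2.0 m, then turn left 40°, forward 5.2 m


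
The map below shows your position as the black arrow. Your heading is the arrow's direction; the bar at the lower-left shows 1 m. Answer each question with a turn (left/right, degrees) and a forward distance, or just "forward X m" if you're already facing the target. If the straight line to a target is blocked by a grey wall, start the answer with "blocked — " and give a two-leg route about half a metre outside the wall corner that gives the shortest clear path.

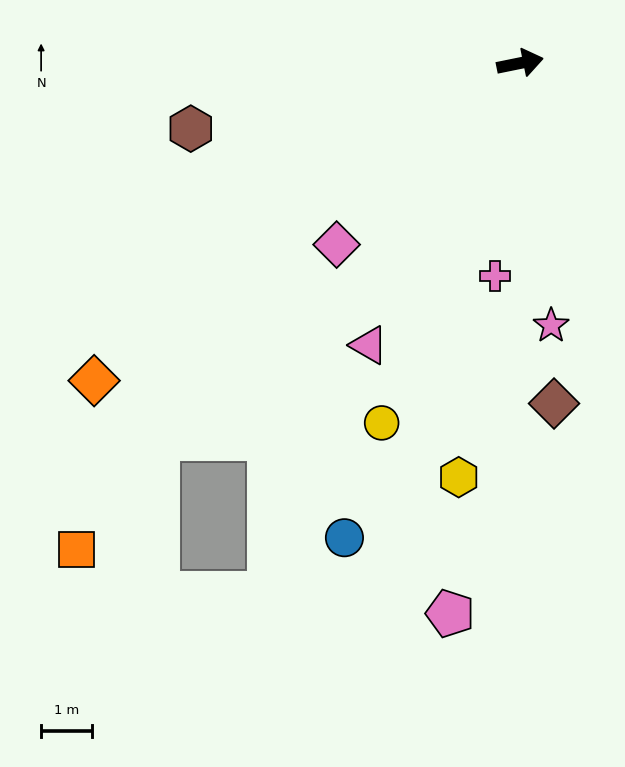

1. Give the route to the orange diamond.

turn right 155°, forward 10.4 m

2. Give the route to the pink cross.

turn right 108°, forward 4.2 m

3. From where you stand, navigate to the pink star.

turn right 95°, forward 5.2 m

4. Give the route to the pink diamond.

turn right 147°, forward 5.0 m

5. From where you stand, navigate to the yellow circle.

turn right 123°, forward 7.5 m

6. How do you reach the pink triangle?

turn right 130°, forward 6.3 m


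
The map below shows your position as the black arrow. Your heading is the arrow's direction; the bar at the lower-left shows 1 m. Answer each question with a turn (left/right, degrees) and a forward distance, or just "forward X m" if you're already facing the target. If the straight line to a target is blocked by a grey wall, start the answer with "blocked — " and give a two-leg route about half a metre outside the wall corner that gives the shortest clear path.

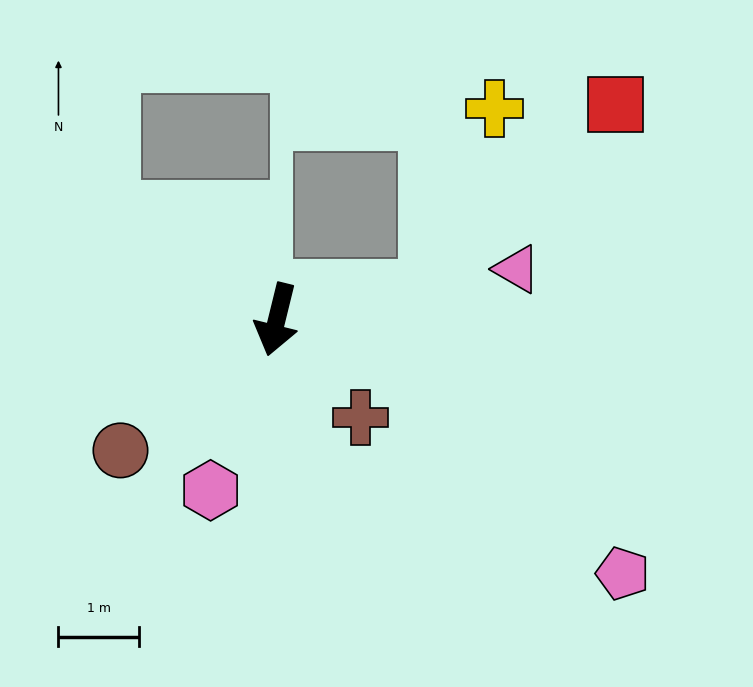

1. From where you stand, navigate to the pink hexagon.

turn right 7°, forward 2.3 m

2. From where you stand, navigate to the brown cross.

turn left 54°, forward 1.6 m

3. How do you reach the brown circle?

turn right 36°, forward 2.5 m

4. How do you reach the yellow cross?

blocked — turn left 113°, forward 2.0 m, then turn left 63°, forward 2.4 m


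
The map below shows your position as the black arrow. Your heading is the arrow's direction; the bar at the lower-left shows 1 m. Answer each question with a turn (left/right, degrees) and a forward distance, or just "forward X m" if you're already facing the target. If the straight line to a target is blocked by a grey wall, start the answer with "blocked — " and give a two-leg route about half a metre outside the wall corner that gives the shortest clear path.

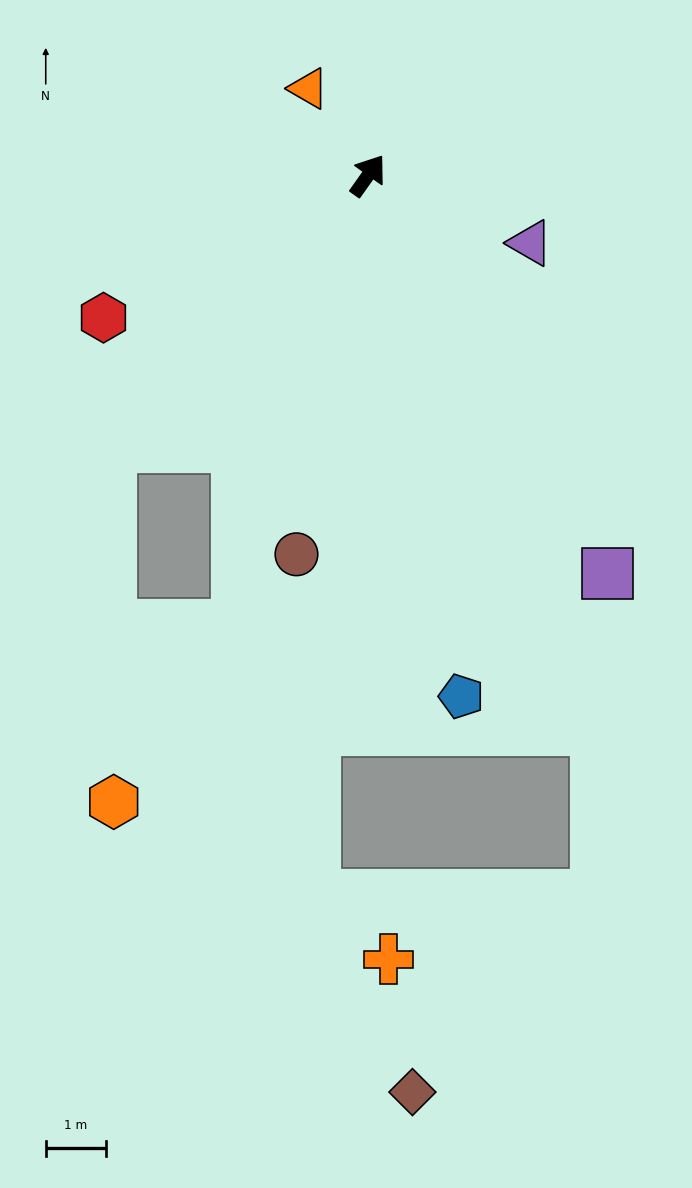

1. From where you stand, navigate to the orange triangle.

turn left 70°, forward 1.7 m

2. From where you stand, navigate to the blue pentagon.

turn right 134°, forward 8.8 m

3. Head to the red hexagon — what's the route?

turn left 154°, forward 5.0 m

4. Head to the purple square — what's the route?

turn right 114°, forward 7.7 m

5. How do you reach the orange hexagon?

blocked — turn right 161°, forward 7.8 m, then turn right 18°, forward 3.6 m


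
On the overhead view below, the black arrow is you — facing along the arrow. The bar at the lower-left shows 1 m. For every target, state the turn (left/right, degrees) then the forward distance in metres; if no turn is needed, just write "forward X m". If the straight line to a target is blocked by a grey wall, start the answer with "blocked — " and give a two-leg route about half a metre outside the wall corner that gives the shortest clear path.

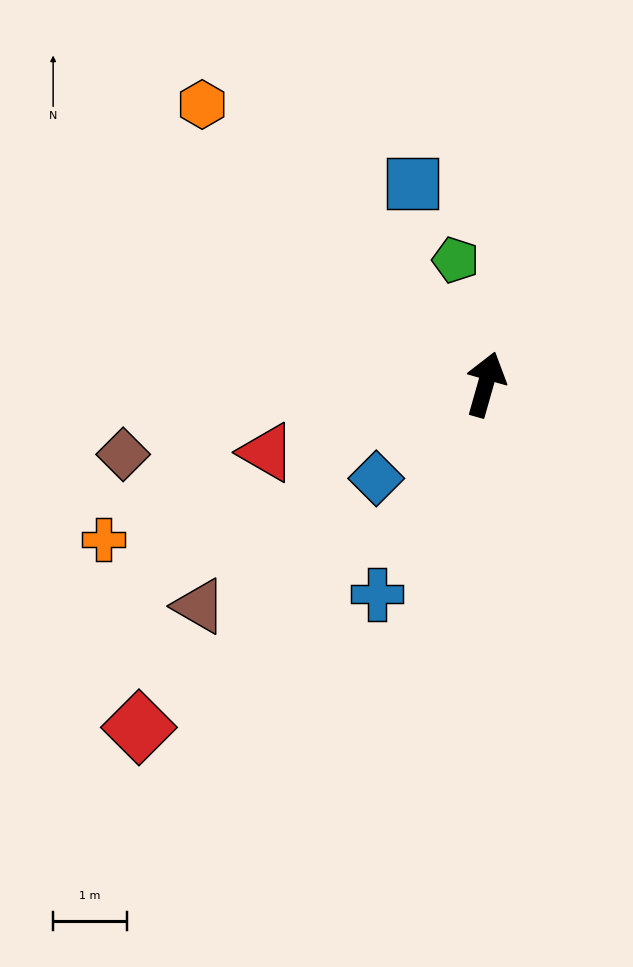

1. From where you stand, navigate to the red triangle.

turn left 123°, forward 3.1 m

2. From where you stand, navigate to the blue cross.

turn left 169°, forward 3.2 m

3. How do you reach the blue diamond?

turn left 147°, forward 2.0 m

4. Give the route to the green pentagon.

turn left 29°, forward 1.7 m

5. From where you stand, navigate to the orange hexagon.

turn left 61°, forward 5.4 m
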